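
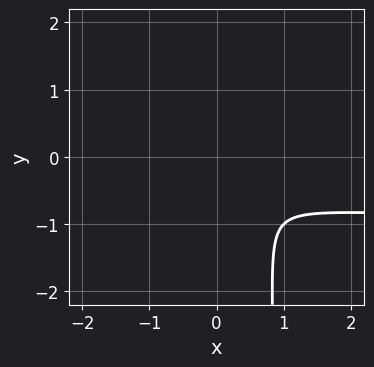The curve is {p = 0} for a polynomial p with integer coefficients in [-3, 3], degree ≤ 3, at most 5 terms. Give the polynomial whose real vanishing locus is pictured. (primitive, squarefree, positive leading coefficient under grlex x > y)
x^2*y - x*y^2 + x^2 + y^2

The degree is 3 — a generic line meets the curve in up to 3 points.
The integer polynomial consistent with all of this is the stated p.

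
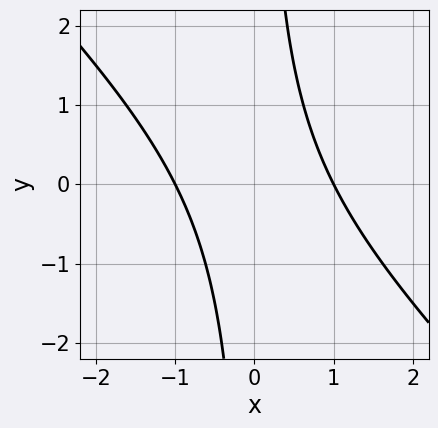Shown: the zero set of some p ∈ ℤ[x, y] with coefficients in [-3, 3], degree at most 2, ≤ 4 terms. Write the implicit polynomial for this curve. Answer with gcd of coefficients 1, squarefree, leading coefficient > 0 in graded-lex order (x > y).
x^2 + x*y - 1

deg p = 2. A generic line meets the curve in up to 2 points.
Checking where it meets the axes: no y-intercept at any integer in the box; the x-axis gridline crossings are at x ∈ {-1, 1}.
Assembling these constraints gives the stated polynomial.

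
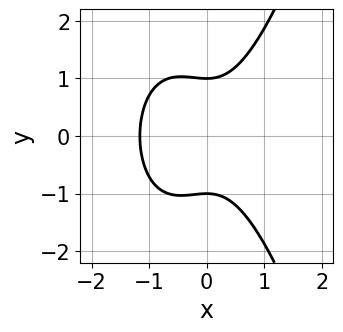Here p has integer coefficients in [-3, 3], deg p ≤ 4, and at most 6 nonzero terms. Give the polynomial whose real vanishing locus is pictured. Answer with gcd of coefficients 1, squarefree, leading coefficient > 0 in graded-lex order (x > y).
1. Degree: a generic line meets the curve in up to 3 points, so deg p = 3.
2. Symmetries: the y ↦ −y reflection is a symmetry, so y appears only in even powers.
3. Checking where it meets the axes: among the integer gridlines, it crosses the y-axis at y ∈ {-1, 1}.
4. Putting this together gives p.

3*x^3 + 2*x^2 - 2*y^2 + 2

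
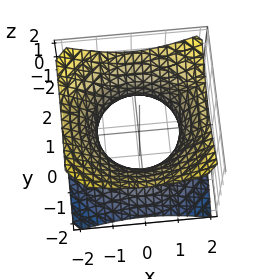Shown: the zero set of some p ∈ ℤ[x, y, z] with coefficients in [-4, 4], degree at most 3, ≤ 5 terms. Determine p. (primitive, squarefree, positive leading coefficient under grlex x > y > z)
(a) deg p = 2. An hourglass — one-sheet hyperboloid; a quadric.
(b) Symmetries: the z ↦ −z reflection is a symmetry, so z appears only in even powers; rotational symmetry about the z-axis ⇒ p depends on x, y only through x² + y².
(c) Against the integer gridlines: no z-intercept at any integer in the box; a circular section at z = 1 has radius between 1 and 2.
(d) Solving for integer coefficients yields p as stated.

2*x^2 + 2*y^2 - 3*z^2 - 3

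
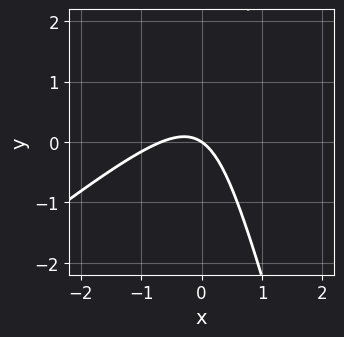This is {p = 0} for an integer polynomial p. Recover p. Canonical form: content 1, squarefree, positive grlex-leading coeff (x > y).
(a) Degree: no degree-1 curve has this shape, so deg p = 2.
(b) From the axis intercepts and sections: one y-axis crossing is at y = 0; it crosses the x-axis at the gridline x = 0.
(c) Assembling these constraints gives the stated polynomial.

3*x^2 - 3*x*y - y^2 + 2*x + 3*y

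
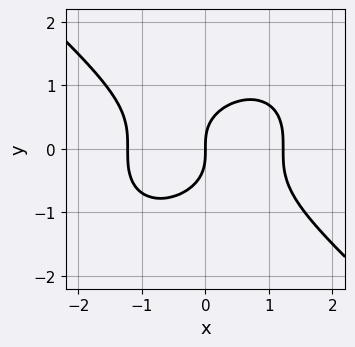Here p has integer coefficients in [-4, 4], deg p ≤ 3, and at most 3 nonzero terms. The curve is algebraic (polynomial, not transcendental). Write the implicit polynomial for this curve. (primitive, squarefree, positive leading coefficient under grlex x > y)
The degree is 3 — the shape is more complex than any degree-2 curve.
From the visible intercepts: one y-axis crossing is at y = 0; it crosses the x-axis at the gridline x = 0.
Fitting integer coefficients to these (and the overall shape) gives p.

2*x^3 + 3*y^3 - 3*x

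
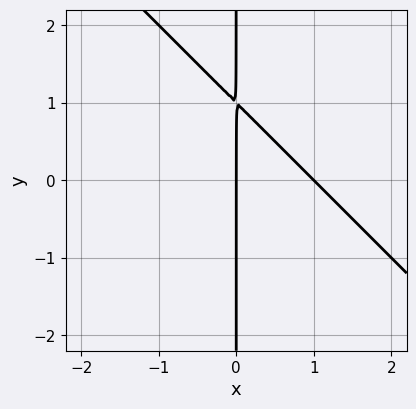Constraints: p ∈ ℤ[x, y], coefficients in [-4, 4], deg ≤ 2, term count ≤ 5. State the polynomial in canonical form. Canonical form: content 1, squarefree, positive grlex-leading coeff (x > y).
First, deg p = 2. The shape is more complex than any degree-1 curve.
Then, from the visible intercepts: the x-axis gridline crossings are at x ∈ {0, 1}; the visible y-axis segment lies entirely on the curve.
Finally, matching integer coefficients to the picture gives p.

x^2 + x*y - x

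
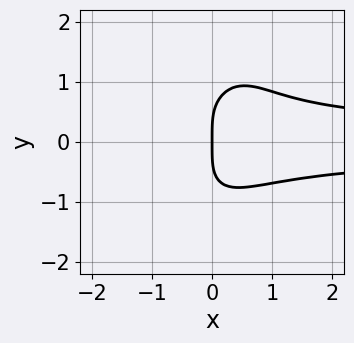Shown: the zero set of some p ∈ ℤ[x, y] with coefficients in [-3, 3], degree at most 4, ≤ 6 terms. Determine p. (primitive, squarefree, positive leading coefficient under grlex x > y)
3*x^2*y^2 - x*y^3 + y^4 - 2*x

(a) The degree is 4 — a generic line meets the curve in up to 4 points.
(b) From the axis intercepts and sections: it crosses the x-axis at the gridline x = 0; it meets the y-axis at y = 0 (among the integer gridlines).
(c) Together with the visible shape, these determine p as stated.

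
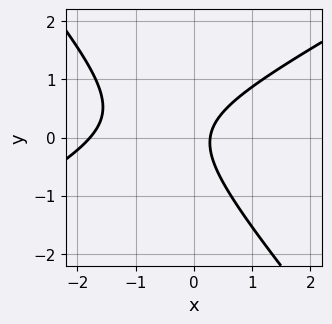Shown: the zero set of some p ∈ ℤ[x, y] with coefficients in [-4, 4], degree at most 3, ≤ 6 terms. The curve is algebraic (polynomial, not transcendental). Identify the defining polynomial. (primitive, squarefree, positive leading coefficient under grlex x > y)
2*x^2 - 2*x*y - 3*y^2 + 3*x - 1

(a) Degree: no degree-1 curve has this shape, so deg p = 2.
(b) Reading off the gridlines: it misses every integer gridline on the y-axis.
(c) The integer polynomial consistent with all of this is the stated p.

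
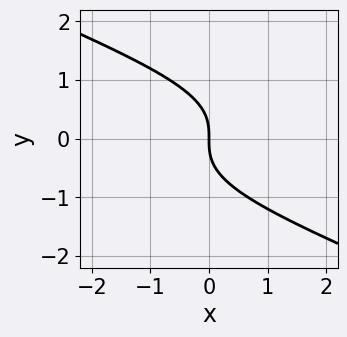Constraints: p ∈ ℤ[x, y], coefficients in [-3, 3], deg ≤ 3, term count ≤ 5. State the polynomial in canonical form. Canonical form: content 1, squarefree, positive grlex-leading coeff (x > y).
x*y^2 + 2*y^3 + 2*x

Degree: a generic line meets the curve in up to 3 points, so deg p = 3.
From the visible intercepts: it meets the y-axis at y = 0 (among the integer gridlines); one x-axis crossing is at x = 0.
Matching integer coefficients to the picture gives p.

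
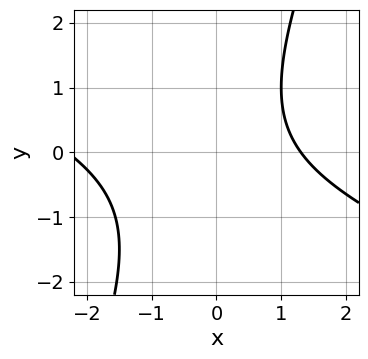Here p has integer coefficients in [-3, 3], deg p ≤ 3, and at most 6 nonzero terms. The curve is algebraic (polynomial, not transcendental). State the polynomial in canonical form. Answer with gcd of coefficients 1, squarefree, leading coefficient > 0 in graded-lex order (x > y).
x^2 + 2*x*y - y^2 + x - 3

First, degree: no degree-1 curve has this shape, so deg p = 2.
Next, from the visible intercepts: no y-intercept at any integer in the box.
Finally, assembling these constraints gives the stated polynomial.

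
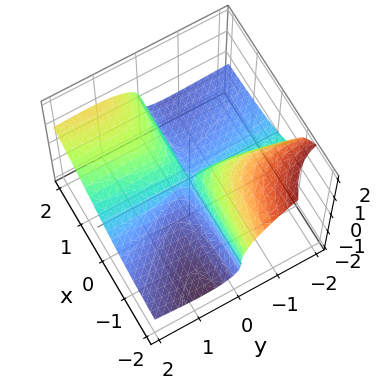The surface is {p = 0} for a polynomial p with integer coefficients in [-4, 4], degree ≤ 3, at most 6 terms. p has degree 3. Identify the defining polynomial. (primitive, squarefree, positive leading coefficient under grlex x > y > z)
2*x*y*z - 2*y^2*z - 3*y*z^2 - 3*z^3 + 2*x*y

(a) The degree is 3 — no degree-2 surface has this shape.
(b) Checking where it meets the axes: the visible y-axis segment lies entirely on the surface; one z-axis crossing is at z = 0; the visible x-axis segment lies entirely on the surface.
(c) Putting this together gives p.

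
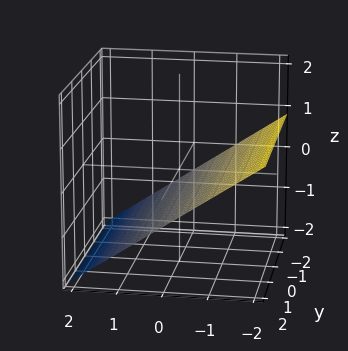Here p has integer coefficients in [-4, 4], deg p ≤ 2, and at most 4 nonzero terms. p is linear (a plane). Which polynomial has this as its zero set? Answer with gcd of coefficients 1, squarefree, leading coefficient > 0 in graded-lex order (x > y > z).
(a) Degree: every cross-section is a straight line — this is a plane, so deg p = 1.
(b) From the axis intercepts and sections: the surface avoids every integer y-axis point in the box; one x-axis crossing is at x = -1.
(c) Matching integer coefficients to the picture gives p.

2*x + 3*z + 2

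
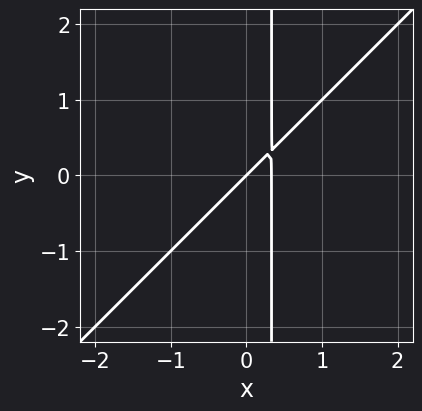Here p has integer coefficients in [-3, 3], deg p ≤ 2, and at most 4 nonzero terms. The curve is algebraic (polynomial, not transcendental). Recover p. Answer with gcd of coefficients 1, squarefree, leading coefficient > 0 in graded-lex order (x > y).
First, the degree is 2 — no degree-1 curve has this shape.
Next, from the axis intercepts and sections: it crosses the x-axis at the gridline x = 0; it meets the y-axis at y = 0 (among the integer gridlines).
Finally, the integer polynomial consistent with all of this is the stated p.

3*x^2 - 3*x*y - x + y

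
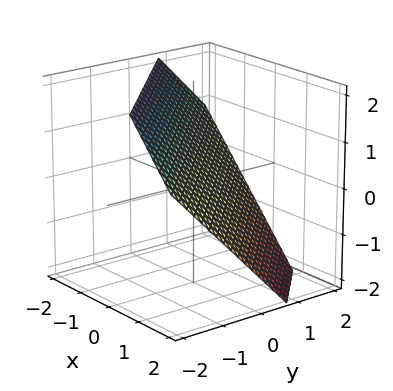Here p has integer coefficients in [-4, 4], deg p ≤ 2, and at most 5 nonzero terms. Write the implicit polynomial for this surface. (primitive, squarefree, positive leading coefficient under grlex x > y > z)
(a) deg p = 1. The surface is flat (a plane).
(b) The integer polynomial consistent with all of this is the stated p.

3*x + 3*y + 3*z - 2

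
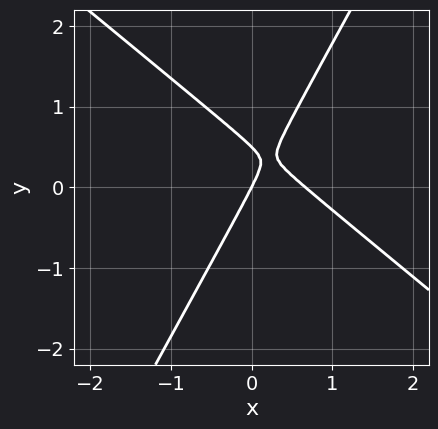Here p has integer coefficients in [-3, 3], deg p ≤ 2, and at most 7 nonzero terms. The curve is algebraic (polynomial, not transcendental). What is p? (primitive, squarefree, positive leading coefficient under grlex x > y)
3*x^2 + 2*x*y - 2*y^2 - 2*x + y

First, degree: a generic line meets the curve in up to 2 points, so deg p = 2.
Next, against the integer gridlines: it meets the x-axis at x = 0 (among the integer gridlines); it crosses the y-axis at the gridline y = 0.
Finally, these observations pin down the coefficients.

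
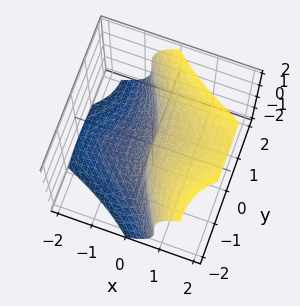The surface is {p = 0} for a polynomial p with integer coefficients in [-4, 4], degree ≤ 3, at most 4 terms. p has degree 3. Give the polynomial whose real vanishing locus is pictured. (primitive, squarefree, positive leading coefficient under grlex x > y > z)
First, deg p = 3.
Then, observable constraints: it crosses the x-axis at the gridline x = 0; it crosses the z-axis at the gridline z = 0; it crosses the y-axis at the gridline y = 0.
Finally, solving for integer coefficients yields p as stated.

2*x*y^2 + y^3 - z^3 + 3*x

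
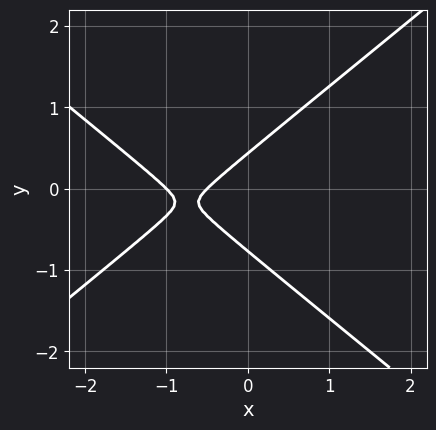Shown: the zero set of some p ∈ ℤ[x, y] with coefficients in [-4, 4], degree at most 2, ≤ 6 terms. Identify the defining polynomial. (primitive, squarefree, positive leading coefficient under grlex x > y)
deg p = 2. The shape is more complex than any degree-1 curve.
Checking where it meets the axes: one x-axis crossing is at x = -1.
Putting this together gives p.

2*x^2 - 3*y^2 + 3*x - y + 1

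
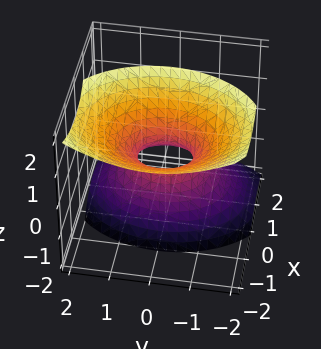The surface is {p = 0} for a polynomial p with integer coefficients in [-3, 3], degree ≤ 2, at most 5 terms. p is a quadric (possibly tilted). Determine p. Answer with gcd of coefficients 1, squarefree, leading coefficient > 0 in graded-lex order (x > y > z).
3*x^2 + 3*x*z + 2*y^2 - 2*z^2 - 1

(a) Degree: a generic line meets the surface in up to 2 points, so deg p = 2.
(b) Checking where it meets the axes: the surface avoids every integer z-axis point in the box.
(c) These observations pin down the coefficients.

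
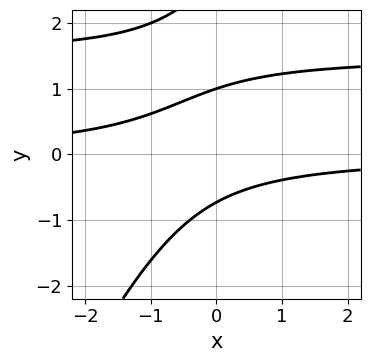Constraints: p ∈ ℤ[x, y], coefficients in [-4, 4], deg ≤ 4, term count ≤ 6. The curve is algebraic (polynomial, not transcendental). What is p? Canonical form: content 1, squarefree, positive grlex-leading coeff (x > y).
2*x*y^2 - y^3 - 3*x*y + 3*y^2 - 2

First, the degree is 3 — no degree-2 curve has this shape.
Then, reading off the gridlines: no x-intercept at any integer in the box; it meets the y-axis at y = 1 (among the integer gridlines).
Finally, assembling these constraints gives the stated polynomial.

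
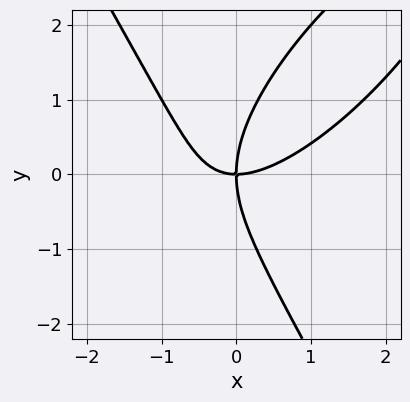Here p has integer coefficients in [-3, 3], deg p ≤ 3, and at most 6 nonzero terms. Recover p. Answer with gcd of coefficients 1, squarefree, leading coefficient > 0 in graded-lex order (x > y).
1. The degree is 3 — no degree-2 curve has this shape.
2. Observable constraints: it crosses the x-axis at the gridline x = 0; it meets the y-axis at y = 0 (among the integer gridlines).
3. Matching integer coefficients to the picture gives p.

2*x^3 - 2*x^2*y + y^3 - 3*x*y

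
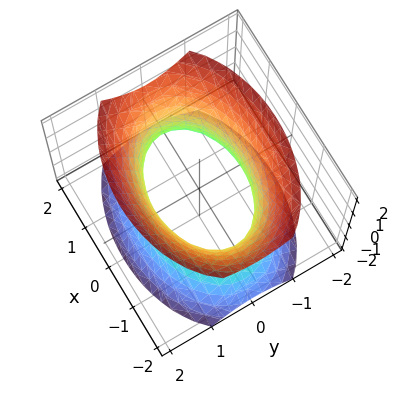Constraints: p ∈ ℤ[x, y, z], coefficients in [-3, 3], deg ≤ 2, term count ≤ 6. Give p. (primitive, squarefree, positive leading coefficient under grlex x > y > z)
First, the degree is 2 — one connected sheet with a waist; a quadric.
Then, symmetries: it's symmetric under z → −z, forcing even powers of z; it's symmetric under y → −y, forcing even powers of y; it's symmetric under x → −x, forcing even powers of x.
Next, reading off the gridlines: it misses every integer gridline on the z-axis; the y-axis gridline crossings are at y ∈ {-1, 1}.
Finally, putting this together gives p.

x^2 + 2*y^2 - z^2 - 2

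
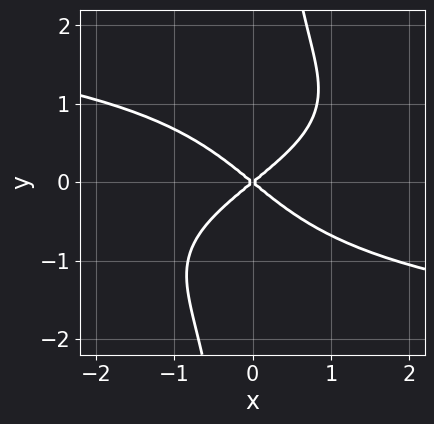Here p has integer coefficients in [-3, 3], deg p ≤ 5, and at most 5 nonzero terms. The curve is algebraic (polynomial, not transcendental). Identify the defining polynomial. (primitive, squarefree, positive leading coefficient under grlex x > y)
2*x*y^3 + 2*x^2 - 3*y^2

First, deg p = 4. A generic line meets the curve in up to 4 points.
Then, reading off the gridlines: it meets the y-axis at y = 0 (among the integer gridlines); it crosses the x-axis at the gridline x = 0.
Finally, the integer polynomial consistent with all of this is the stated p.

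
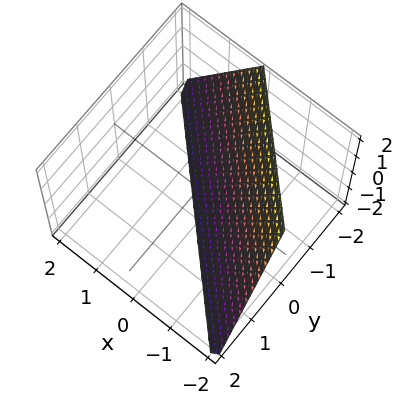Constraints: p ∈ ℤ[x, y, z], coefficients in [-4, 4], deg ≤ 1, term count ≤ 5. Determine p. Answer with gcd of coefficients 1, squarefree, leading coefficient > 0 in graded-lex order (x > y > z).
2*x + 2*y + z + 2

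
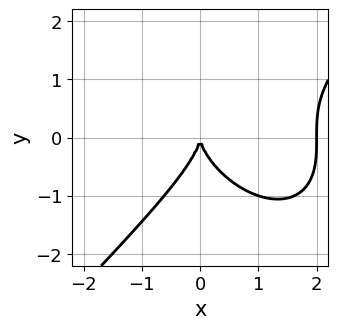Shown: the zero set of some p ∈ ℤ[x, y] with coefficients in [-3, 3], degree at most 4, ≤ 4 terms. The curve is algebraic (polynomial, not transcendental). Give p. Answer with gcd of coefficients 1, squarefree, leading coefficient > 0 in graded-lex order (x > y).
x^3 - y^3 - 2*x^2

(a) The degree is 3 — a generic line meets the curve in up to 3 points.
(b) From the axis intercepts and sections: among the integer gridlines, it crosses the x-axis at x ∈ {0, 2}; it crosses the y-axis at the gridline y = 0.
(c) Fitting integer coefficients to these (and the overall shape) gives p.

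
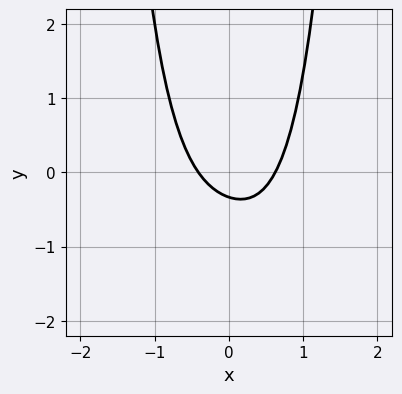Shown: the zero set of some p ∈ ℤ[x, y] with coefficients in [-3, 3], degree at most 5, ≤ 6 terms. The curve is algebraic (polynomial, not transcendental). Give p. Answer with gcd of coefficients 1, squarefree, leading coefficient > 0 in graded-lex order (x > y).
3*x^4 + 3*x^2 - x - 3*y - 1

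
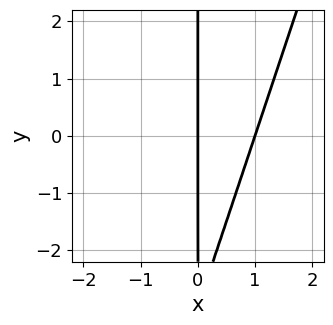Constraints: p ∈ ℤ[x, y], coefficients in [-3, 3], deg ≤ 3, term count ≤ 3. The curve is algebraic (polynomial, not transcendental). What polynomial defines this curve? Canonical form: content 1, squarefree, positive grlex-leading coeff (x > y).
deg p = 2. The shape is more complex than any degree-1 curve.
From the axis intercepts and sections: among the integer gridlines, it crosses the x-axis at x ∈ {0, 1}; the visible y-axis segment lies entirely on the curve.
Together with the visible shape, these determine p as stated.

3*x^2 - x*y - 3*x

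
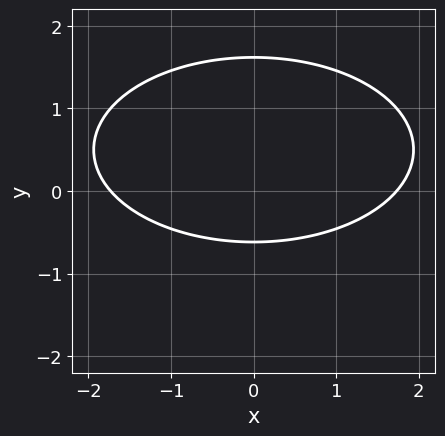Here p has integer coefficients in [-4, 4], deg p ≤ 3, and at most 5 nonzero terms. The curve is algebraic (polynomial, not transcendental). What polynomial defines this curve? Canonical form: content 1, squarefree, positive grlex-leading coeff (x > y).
x^2 + 3*y^2 - 3*y - 3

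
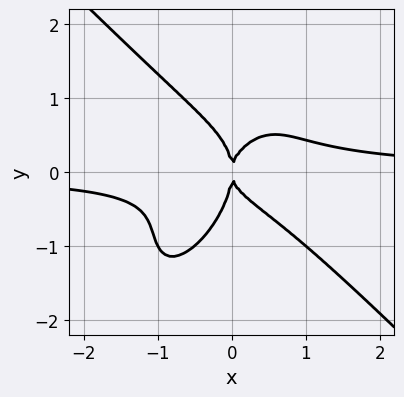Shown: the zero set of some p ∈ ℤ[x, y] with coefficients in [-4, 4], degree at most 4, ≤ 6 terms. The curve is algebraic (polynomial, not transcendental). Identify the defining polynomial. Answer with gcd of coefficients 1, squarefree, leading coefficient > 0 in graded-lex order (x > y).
The degree is 4 — a generic line meets the curve in up to 4 points.
Observable constraints: one x-axis crossing is at x = 0; one y-axis crossing is at y = 0.
Fitting integer coefficients to these (and the overall shape) gives p.

2*x^3*y - x*y^3 + y^4 + x*y^2 - x^2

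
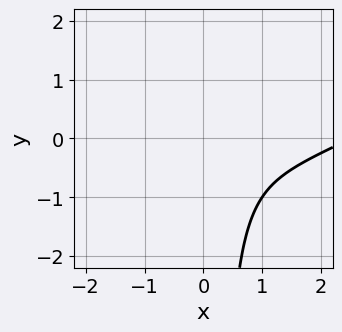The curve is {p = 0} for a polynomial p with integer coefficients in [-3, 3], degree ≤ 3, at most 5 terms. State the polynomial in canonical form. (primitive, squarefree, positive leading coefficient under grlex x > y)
x^3 - 2*x^2*y - 3*x^2 + 2*x - 2

Degree: no degree-2 curve has this shape, so deg p = 3.
Observable constraints: no x-intercept at any integer in the box; the curve avoids every integer y-axis point in the box.
Putting this together gives p.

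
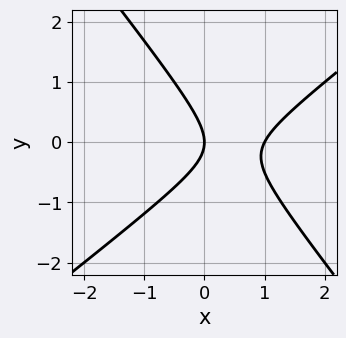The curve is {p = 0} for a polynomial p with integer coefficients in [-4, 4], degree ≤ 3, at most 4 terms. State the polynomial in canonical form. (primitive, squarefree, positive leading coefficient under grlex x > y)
2*x^2 - x*y - 2*y^2 - 2*x

1. deg p = 2. A generic line meets the curve in up to 2 points.
2. From the visible intercepts: among the integer gridlines, it crosses the x-axis at x ∈ {0, 1}; it meets the y-axis at y = 0 (among the integer gridlines).
3. The integer polynomial consistent with all of this is the stated p.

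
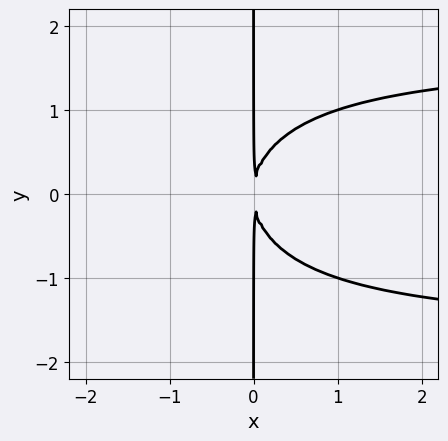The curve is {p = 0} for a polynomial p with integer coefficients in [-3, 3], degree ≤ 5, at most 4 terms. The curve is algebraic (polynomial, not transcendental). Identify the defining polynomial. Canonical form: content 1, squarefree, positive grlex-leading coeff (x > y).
First, the degree is 4 — the shape is more complex than any degree-3 curve.
Next, symmetries: mirror symmetry y ↦ −y ⇒ only even powers of y.
Then, against the integer gridlines: every point of the y-axis in the box is on the curve.
Finally, solving for integer coefficients yields p as stated.

x^2*y^2 + 2*x*y^2 - 3*x^2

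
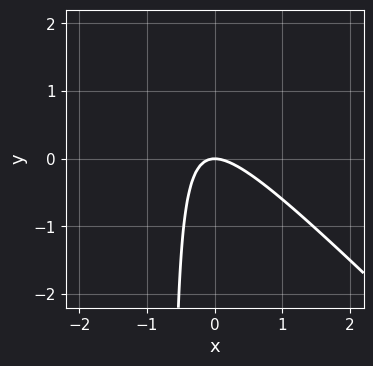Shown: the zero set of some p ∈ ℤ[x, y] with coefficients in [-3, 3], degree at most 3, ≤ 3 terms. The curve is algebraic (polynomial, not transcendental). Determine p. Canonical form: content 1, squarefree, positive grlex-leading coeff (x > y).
(a) Degree: no degree-1 curve has this shape, so deg p = 2.
(b) From the axis intercepts and sections: it crosses the y-axis at the gridline y = 0; one x-axis crossing is at x = 0.
(c) Assembling these constraints gives the stated polynomial.

3*x^2 + 3*x*y + 2*y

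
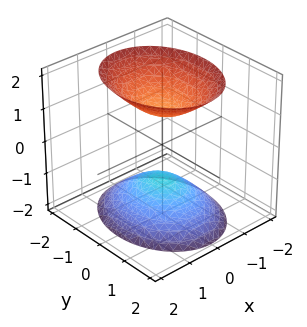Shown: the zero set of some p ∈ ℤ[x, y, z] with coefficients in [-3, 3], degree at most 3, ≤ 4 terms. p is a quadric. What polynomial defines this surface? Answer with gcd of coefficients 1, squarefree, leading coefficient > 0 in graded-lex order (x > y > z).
The picture has 2 separate pieces. Treating them together as one polynomial.
The degree is 2 — two separate bowl-shaped sheets opening away from each other; a quadric.
Symmetries: mirror symmetry y ↦ −y ⇒ only even powers of y; it's symmetric under x → −x, forcing even powers of x; mirror symmetry z ↦ −z ⇒ only even powers of z.
From the visible intercepts: the surface avoids every integer x-axis point in the box; no y-intercept at any integer in the box; the z-axis gridline crossings are at z ∈ {-1, 1}.
Fitting integer coefficients to these (and the overall shape) gives p.

3*x^2 + 2*y^2 - 2*z^2 + 2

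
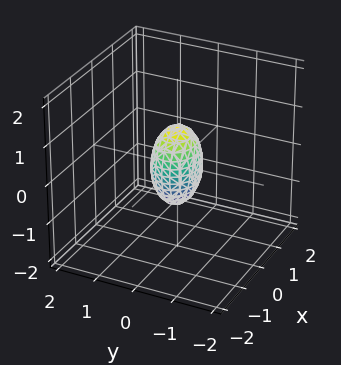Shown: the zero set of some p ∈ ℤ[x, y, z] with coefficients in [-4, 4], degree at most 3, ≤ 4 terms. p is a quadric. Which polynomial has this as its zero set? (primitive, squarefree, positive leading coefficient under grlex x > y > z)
2*x^2 + 3*y^2 + z^2 - 1

1. deg p = 2. A closed, bounded, convex surface; a quadric.
2. Symmetries: mirror symmetry x ↦ −x ⇒ only even powers of x; mirror symmetry z ↦ −z ⇒ only even powers of z; it's symmetric under y → −y, forcing even powers of y.
3. From the axis intercepts and sections: the z-axis gridline crossings are at z ∈ {-1, 1}.
4. Solving for integer coefficients yields p as stated.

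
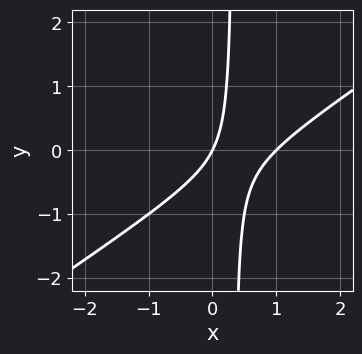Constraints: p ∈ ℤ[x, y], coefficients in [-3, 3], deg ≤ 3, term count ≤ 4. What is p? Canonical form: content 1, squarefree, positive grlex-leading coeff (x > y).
First, degree: a generic line meets the curve in up to 2 points, so deg p = 2.
Then, observable constraints: among the integer gridlines, it crosses the x-axis at x ∈ {0, 1}; it meets the y-axis at y = 0 (among the integer gridlines).
Finally, these observations pin down the coefficients.

2*x^2 - 3*x*y - 2*x + y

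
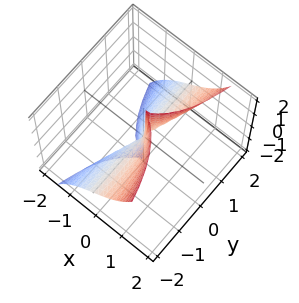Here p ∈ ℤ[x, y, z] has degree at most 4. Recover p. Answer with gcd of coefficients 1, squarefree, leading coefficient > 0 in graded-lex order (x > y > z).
(a) Degree: the shape is more complex than any degree-2 surface, so deg p = 3.
(b) From the visible intercepts: the visible y-axis segment lies entirely on the surface; one x-axis crossing is at x = 0.
(c) Fitting integer coefficients to these (and the overall shape) gives p.

x^3 + x*y^2 - y^2*z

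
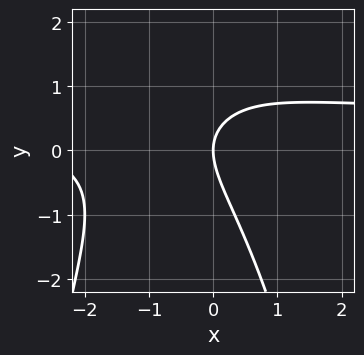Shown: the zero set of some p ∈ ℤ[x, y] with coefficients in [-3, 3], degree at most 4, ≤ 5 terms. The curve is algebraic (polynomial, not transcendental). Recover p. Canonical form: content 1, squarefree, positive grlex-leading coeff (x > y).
(a) The degree is 3 — no degree-2 curve has this shape.
(b) Observable constraints: one x-axis crossing is at x = 0; it crosses the y-axis at the gridline y = 0.
(c) Solving for integer coefficients yields p as stated.

2*x^2*y - x^2 + 2*x*y + 2*y^2 - 3*x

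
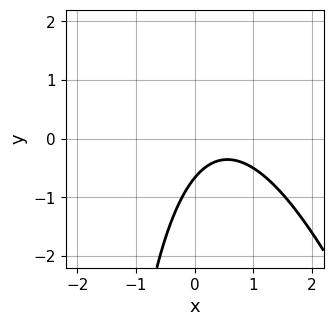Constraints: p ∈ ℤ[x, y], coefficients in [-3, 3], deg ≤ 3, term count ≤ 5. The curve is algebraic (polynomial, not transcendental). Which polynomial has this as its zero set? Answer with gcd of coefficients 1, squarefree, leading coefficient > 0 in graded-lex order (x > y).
First, the degree is 2 — a generic line meets the curve in up to 2 points.
Next, from the axis intercepts and sections: no x-intercept at any integer in the box.
Finally, assembling these constraints gives the stated polynomial.

3*x^2 + x*y - 3*x + 3*y + 2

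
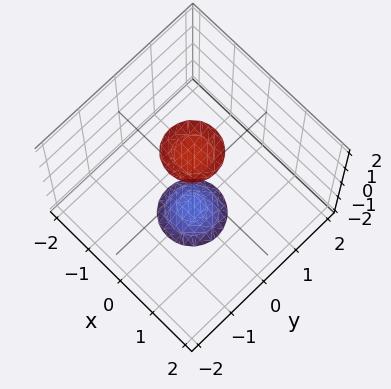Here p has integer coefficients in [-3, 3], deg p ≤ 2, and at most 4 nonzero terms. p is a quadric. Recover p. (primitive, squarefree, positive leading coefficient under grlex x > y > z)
3*x^2 + 3*y^2 - z^2 + 3

(a) The picture has 2 separate pieces. They look like related sheets of one shape, so recover p as a whole.
(b) Degree: two sheets facing apart; a quadric, so deg p = 2.
(c) Symmetry: the z-axis is an axis of rotation, so x and y enter only as x² + y²; the z ↦ −z reflection is a symmetry, so z appears only in even powers.
(d) From the axis intercepts and sections: no x-intercept at any integer in the box; the surface avoids every integer y-axis point in the box.
(e) Matching integer coefficients to the picture gives p.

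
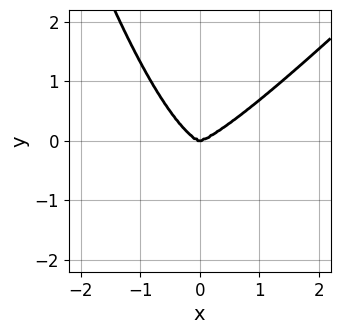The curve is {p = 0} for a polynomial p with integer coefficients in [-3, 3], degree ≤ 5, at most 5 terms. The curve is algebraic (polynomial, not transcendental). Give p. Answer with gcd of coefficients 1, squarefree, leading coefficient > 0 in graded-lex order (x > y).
(a) deg p = 4.
(b) From the axis intercepts and sections: it crosses the y-axis at the gridline y = 0; it crosses the x-axis at the gridline x = 0.
(c) Putting this together gives p.

x^4 - x^3*y - y^3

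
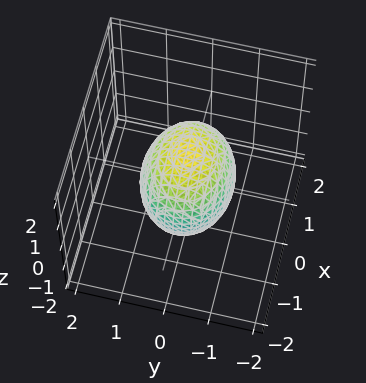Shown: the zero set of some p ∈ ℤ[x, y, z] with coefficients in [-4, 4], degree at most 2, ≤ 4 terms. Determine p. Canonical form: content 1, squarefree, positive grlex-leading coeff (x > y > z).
1. Degree: bounded and convex; a quadric, so deg p = 2.
2. Symmetries: mirror symmetry x ↦ −x ⇒ only even powers of x; the z ↦ −z reflection is a symmetry, so z appears only in even powers; the y ↦ −y reflection is a symmetry, so y appears only in even powers.
3. Against the integer gridlines: among the integer gridlines, it crosses the y-axis at y ∈ {-1, 1}.
4. Solving for integer coefficients yields p as stated.

2*x^2 + 3*y^2 + 2*z^2 - 3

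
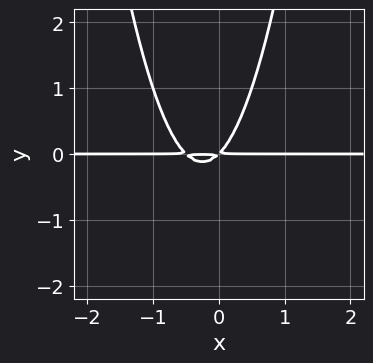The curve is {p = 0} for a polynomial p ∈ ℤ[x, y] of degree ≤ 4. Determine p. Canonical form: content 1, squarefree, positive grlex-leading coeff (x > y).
2*x^2*y + x*y - y^2

Degree: the shape is more complex than any degree-2 curve, so deg p = 3.
Observable constraints: every point of the x-axis in the box is on the curve.
Assembling these constraints gives the stated polynomial.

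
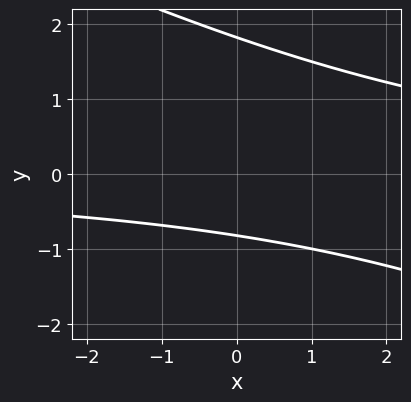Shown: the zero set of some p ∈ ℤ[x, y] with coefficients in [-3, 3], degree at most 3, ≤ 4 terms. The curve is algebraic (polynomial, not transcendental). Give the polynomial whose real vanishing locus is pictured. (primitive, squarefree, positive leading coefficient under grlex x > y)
x*y + 2*y^2 - 2*y - 3

First, the degree is 2 — no degree-1 curve has this shape.
Next, observable constraints: it misses every integer gridline on the x-axis.
Finally, together with the visible shape, these determine p as stated.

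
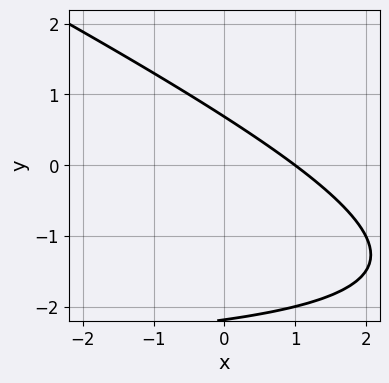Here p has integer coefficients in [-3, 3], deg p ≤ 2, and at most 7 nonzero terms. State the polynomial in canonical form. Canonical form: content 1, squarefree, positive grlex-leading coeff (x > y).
x*y + 2*y^2 + 3*x + 3*y - 3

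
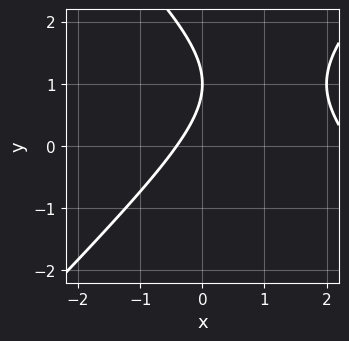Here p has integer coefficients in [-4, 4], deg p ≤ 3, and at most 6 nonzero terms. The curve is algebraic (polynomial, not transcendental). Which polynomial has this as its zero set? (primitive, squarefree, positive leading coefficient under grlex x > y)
x^2 - y^2 - 2*x + 2*y - 1

The degree is 2 — the shape is more complex than any degree-1 curve.
Against the integer gridlines: it crosses the y-axis at the gridline y = 1.
Matching integer coefficients to the picture gives p.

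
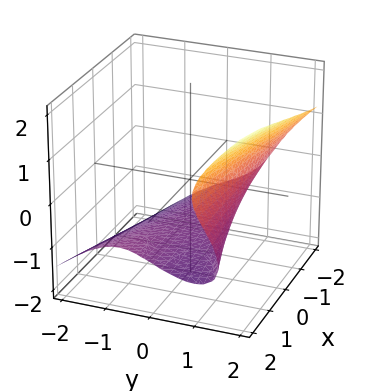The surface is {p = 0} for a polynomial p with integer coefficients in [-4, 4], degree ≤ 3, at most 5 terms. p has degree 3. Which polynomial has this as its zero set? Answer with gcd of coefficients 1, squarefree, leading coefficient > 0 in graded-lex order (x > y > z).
deg p = 3. No degree-2 surface has this shape.
Observable constraints: one z-axis crossing is at z = -1; the surface avoids every integer x-axis point in the box.
These observations pin down the coefficients.

2*x*y*z + 2*y^3 - 3*z^3 - 3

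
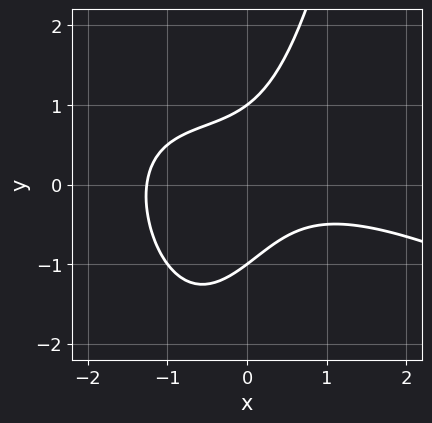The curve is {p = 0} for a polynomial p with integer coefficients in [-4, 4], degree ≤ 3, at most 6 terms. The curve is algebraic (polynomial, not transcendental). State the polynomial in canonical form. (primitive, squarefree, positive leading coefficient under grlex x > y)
1. deg p = 3.
2. From the visible intercepts: among the integer gridlines, it crosses the y-axis at y ∈ {-1, 1}.
3. Putting this together gives p.

x^3 + 2*x^2*y + 3*x*y - 2*y^2 + 2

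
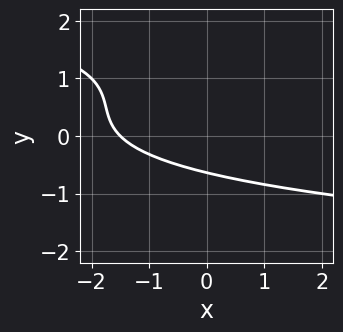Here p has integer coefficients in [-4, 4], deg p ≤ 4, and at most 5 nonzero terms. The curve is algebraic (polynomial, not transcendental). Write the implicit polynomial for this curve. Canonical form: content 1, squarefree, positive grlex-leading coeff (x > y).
2*y^3 - 3*y^2 + 2*x + 2*y + 3

(a) The degree is 3 — the shape is more complex than any degree-2 curve.
(b) Matching integer coefficients to the picture gives p.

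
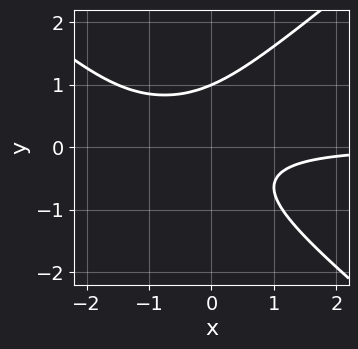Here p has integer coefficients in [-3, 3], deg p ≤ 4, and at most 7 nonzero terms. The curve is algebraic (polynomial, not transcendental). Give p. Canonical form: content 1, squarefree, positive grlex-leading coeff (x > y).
2*x^2*y - 3*y^3 + 3*x*y + y^2 + 2

1. Degree: the shape is more complex than any degree-2 curve, so deg p = 3.
2. From the visible intercepts: it misses every integer gridline on the x-axis; it crosses the y-axis at the gridline y = 1.
3. Together with the visible shape, these determine p as stated.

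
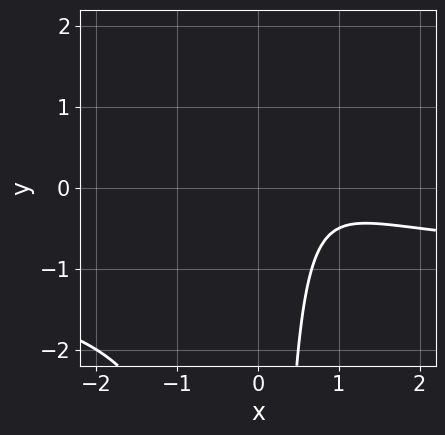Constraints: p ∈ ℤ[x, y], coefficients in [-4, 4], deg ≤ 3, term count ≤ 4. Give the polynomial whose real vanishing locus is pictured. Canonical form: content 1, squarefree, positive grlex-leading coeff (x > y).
2*x^2*y + 2*x^2 - 3*x + 2

(a) deg p = 3.
(b) Reading off the gridlines: the curve avoids every integer y-axis point in the box; no x-intercept at any integer in the box.
(c) The integer polynomial consistent with all of this is the stated p.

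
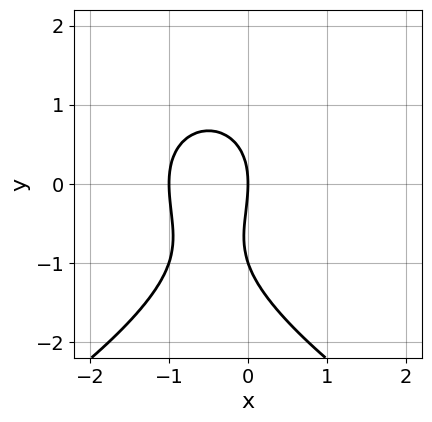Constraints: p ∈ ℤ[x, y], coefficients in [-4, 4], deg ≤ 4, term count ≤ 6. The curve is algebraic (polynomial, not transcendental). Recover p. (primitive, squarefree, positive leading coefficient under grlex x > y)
y^3 + 3*x^2 + y^2 + 3*x

(a) deg p = 3. A generic line meets the curve in up to 3 points.
(b) Against the integer gridlines: among the integer gridlines, it crosses the x-axis at x ∈ {-1, 0}; among the integer gridlines, it crosses the y-axis at y ∈ {-1, 0}.
(c) These observations pin down the coefficients.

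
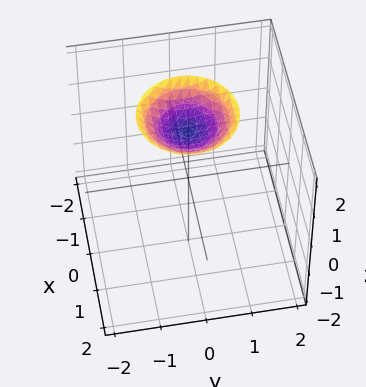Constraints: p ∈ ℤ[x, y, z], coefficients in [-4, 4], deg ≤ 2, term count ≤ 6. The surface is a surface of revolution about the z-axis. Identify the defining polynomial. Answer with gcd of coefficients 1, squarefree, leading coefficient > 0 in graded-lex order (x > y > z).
deg p = 2. No degree-1 surface has this shape.
Symmetries: the z-axis is an axis of rotation, so x and y enter only as x² + y².
From the axis intercepts and sections: no y-intercept at any integer in the box; no x-intercept at any integer in the box.
Fitting integer coefficients to these (and the overall shape) gives p.

x^2 + y^2 - 2*z + 3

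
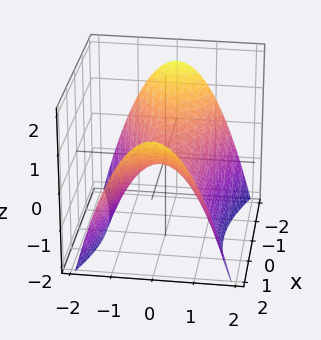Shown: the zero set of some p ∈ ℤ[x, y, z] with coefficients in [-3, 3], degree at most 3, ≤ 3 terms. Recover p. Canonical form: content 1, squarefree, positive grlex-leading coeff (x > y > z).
1. deg p = 2.
2. Symmetries: mirror symmetry y ↦ −y ⇒ only even powers of y; the x ↦ −x reflection is a symmetry, so x appears only in even powers.
3. From the visible intercepts: one z-axis crossing is at z = 0; it crosses the y-axis at the gridline y = 0; it meets the x-axis at x = 0 (among the integer gridlines).
4. Matching integer coefficients to the picture gives p.

x^2 - 3*y^2 - 3*z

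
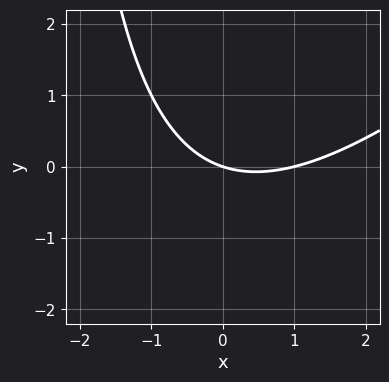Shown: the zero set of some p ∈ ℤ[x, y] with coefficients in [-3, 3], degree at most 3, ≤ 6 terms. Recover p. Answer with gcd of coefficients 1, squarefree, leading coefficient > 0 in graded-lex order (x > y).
x^2 - x*y - x - 3*y

(a) The degree is 2 — the shape is more complex than any degree-1 curve.
(b) Reading off the gridlines: among the integer gridlines, it crosses the x-axis at x ∈ {0, 1}; one y-axis crossing is at y = 0.
(c) Assembling these constraints gives the stated polynomial.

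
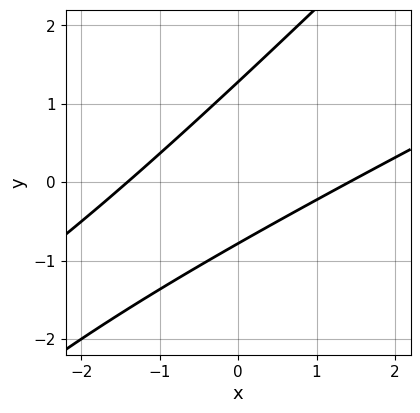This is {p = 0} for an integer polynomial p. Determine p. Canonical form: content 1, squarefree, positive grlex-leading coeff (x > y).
x^2 - 3*x*y + 2*y^2 - y - 2

1. The degree is 2 — the shape is more complex than any degree-1 curve.
2. Solving for integer coefficients yields p as stated.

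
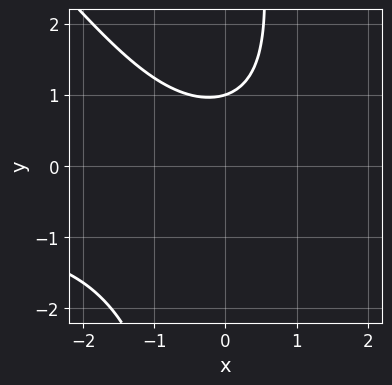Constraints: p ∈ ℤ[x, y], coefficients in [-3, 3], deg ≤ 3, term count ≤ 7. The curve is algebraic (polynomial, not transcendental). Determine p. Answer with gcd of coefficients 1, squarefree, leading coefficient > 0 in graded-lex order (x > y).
x^2*y + x*y^2 + x^2 - 3*y + 3

First, degree: the shape is more complex than any degree-2 curve, so deg p = 3.
Then, against the integer gridlines: it misses every integer gridline on the x-axis; it crosses the y-axis at the gridline y = 1.
Finally, matching integer coefficients to the picture gives p.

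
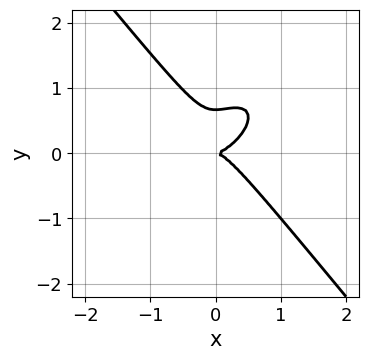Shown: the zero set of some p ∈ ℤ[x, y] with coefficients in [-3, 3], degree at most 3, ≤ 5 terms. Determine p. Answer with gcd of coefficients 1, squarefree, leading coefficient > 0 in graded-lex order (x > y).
(a) Degree: the shape is more complex than any degree-2 curve, so deg p = 3.
(b) Reading off the gridlines: it crosses the x-axis at the gridline x = 0; it crosses the y-axis at the gridline y = 0.
(c) Solving for integer coefficients yields p as stated.

3*x^3 - 2*x^2*y + 3*y^3 - 2*y^2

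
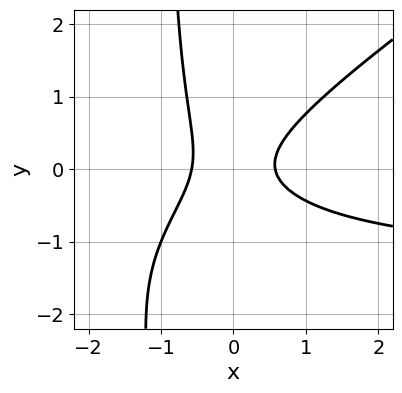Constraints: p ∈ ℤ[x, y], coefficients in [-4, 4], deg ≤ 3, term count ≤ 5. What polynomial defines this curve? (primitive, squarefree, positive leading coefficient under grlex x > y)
2*x^2*y - 3*x*y^2 + 3*x^2 - 3*y^2 - 1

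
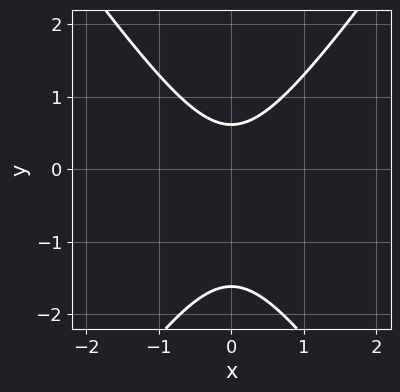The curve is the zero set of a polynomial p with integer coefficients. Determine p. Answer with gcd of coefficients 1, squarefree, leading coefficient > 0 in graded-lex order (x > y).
2*x^2 - y^2 - y + 1

(a) The degree is 2 — no degree-1 curve has this shape.
(b) Symmetries: it's symmetric under x → −x, forcing even powers of x.
(c) From the axis intercepts and sections: the curve avoids every integer x-axis point in the box.
(d) These observations pin down the coefficients.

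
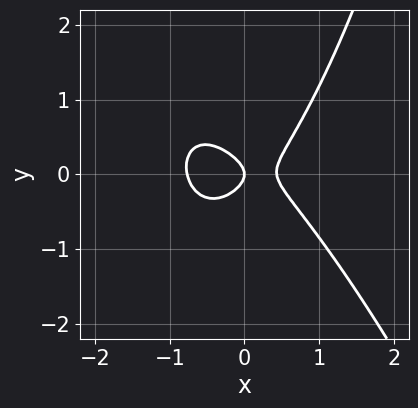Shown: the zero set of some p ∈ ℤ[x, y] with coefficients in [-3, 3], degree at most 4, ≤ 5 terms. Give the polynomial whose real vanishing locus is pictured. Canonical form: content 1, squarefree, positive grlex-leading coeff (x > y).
3*x^3 + x^2*y + x^2 - 3*y^2 - x

1. Degree: a generic line meets the curve in up to 3 points, so deg p = 3.
2. From the axis intercepts and sections: one y-axis crossing is at y = 0; it crosses the x-axis at the gridline x = 0.
3. Together with the visible shape, these determine p as stated.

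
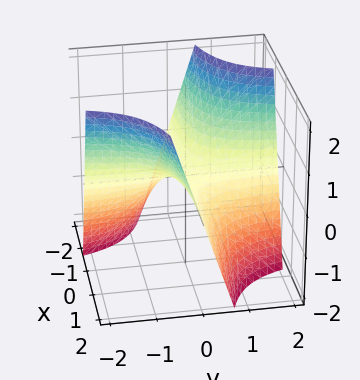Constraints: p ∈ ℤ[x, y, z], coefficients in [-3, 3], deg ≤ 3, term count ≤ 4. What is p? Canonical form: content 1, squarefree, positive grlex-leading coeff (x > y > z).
3*x*y + 2*z

Degree: the shape is more complex than any degree-1 surface, so deg p = 2.
Reading off the gridlines: the visible x-axis segment lies entirely on the surface; the visible y-axis segment lies entirely on the surface; it crosses the z-axis at the gridline z = 0.
Matching integer coefficients to the picture gives p.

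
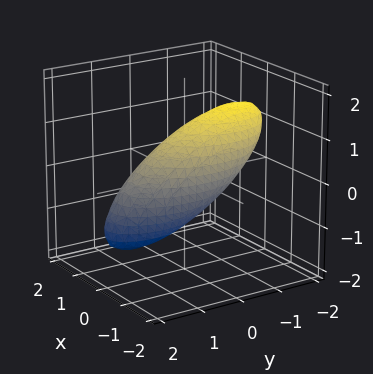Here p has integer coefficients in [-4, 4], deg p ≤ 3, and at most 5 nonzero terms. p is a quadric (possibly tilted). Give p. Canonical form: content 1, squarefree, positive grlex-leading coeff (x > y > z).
1. Degree: the shape is more complex than any degree-1 surface, so deg p = 2.
2. Checking where it meets the axes: the z-axis gridline crossings are at z ∈ {-1, 1}.
3. Solving for integer coefficients yields p as stated.

3*x^2 + y^2 + 2*y*z + 2*z^2 - 2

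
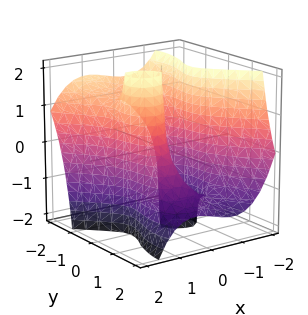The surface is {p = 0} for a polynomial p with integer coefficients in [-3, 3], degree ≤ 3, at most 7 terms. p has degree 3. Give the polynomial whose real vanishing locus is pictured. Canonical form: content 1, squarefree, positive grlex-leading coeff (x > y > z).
3*x^3 + x^2*y + 2*y^3 + 3*y^2*z - 3*x

First, degree: no degree-2 surface has this shape, so deg p = 3.
Then, reading off the gridlines: it crosses the y-axis at the gridline y = 0; the x-axis gridline crossings are at x ∈ {-1, 0, 1}; the visible z-axis segment lies entirely on the surface.
Finally, putting this together gives p.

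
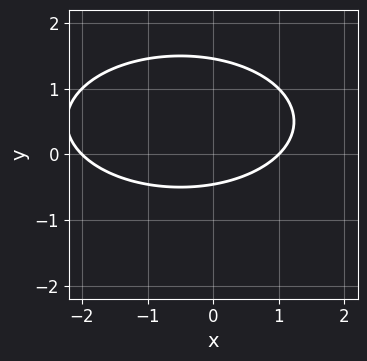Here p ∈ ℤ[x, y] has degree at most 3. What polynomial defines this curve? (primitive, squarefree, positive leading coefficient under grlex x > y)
First, the degree is 2 — no degree-1 curve has this shape.
Next, reading off the gridlines: among the integer gridlines, it crosses the x-axis at x ∈ {-2, 1}.
Finally, fitting integer coefficients to these (and the overall shape) gives p.

x^2 + 3*y^2 + x - 3*y - 2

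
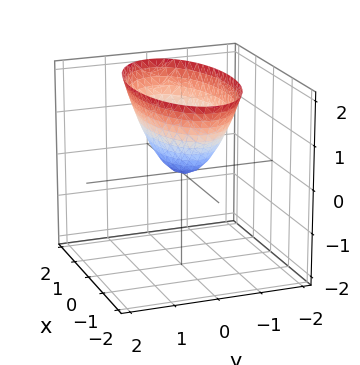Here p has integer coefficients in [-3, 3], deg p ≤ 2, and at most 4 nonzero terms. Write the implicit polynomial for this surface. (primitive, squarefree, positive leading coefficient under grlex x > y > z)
x^2 + 3*y^2 - 2*z

deg p = 2. A paraboloid; a quadric.
Symmetries: the x ↦ −x reflection is a symmetry, so x appears only in even powers; it's symmetric under y → −y, forcing even powers of y.
From the visible intercepts: it crosses the x-axis at the gridline x = 0; it crosses the y-axis at the gridline y = 0.
These observations pin down the coefficients.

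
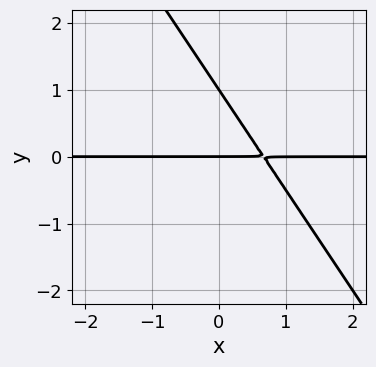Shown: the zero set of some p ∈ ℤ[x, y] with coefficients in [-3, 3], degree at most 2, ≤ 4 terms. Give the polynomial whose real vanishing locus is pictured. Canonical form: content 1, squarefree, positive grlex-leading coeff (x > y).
3*x*y + 2*y^2 - 2*y

First, the degree is 2 — a generic line meets the curve in up to 2 points.
Next, observable constraints: the visible x-axis segment lies entirely on the curve; among the integer gridlines, it crosses the y-axis at y ∈ {0, 1}.
Finally, fitting integer coefficients to these (and the overall shape) gives p.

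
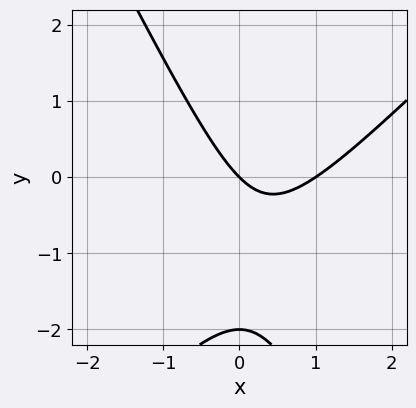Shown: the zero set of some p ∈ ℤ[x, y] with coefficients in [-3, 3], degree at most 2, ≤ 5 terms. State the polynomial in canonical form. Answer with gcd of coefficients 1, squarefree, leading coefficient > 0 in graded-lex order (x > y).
2*x^2 - x*y - y^2 - 2*x - 2*y

First, the degree is 2 — the shape is more complex than any degree-1 curve.
Then, checking where it meets the axes: the x-axis gridline crossings are at x ∈ {0, 1}; the y-axis gridline crossings are at y ∈ {-2, 0}.
Finally, assembling these constraints gives the stated polynomial.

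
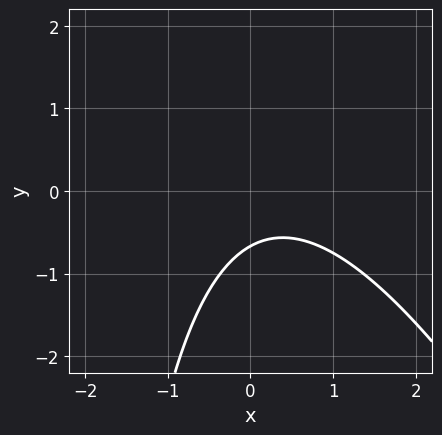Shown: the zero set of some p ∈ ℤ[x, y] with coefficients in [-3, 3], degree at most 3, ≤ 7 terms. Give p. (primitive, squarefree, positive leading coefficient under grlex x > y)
2*x^2 + x*y - x + 3*y + 2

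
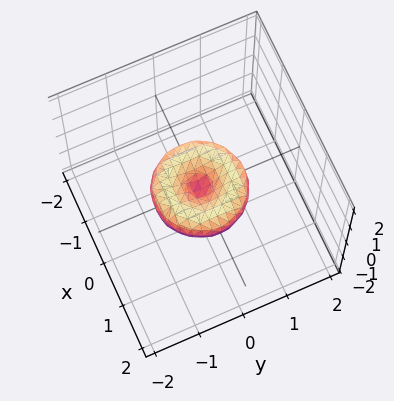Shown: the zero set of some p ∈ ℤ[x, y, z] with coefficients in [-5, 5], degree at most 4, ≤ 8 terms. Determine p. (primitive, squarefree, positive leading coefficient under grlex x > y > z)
Degree: the shape is more complex than any degree-3 surface, so deg p = 4.
Symmetries: rotational symmetry about the z-axis ⇒ p depends on x, y only through x² + y².
Checking where it meets the axes: among the integer gridlines, it crosses the y-axis at y ∈ {-1, 0, 1}; a circular section at z = 0 has radius exactly 1.
Matching integer coefficients to the picture gives p. Check: (1, 0, 0) on the x-axis lies on the surface, and p(1, 0, 0) = 0. ✓

2*x^4 + 4*x^2*y^2 + 2*y^4 - 2*x^2 - 2*y^2 + 3*z^2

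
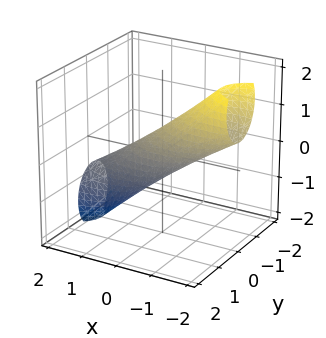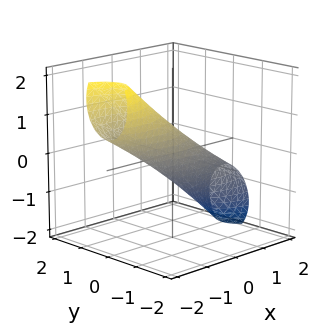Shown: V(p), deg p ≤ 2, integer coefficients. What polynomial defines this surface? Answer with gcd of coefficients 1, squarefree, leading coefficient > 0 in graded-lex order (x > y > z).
x^2 + 3*x*z + 3*y^2 + 2*z^2 - 1

Degree: a generic line meets the surface in up to 2 points, so deg p = 2.
From the visible intercepts: among the integer gridlines, it crosses the x-axis at x ∈ {-1, 1}.
These observations pin down the coefficients.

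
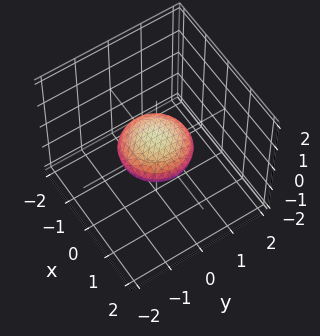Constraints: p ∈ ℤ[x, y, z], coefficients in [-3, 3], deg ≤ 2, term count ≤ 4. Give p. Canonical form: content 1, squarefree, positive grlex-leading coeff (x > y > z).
(a) The degree is 2 — bounded and convex; a quadric.
(b) Symmetries: the z-axis is an axis of rotation, so x and y enter only as x² + y²; the z ↦ −z reflection is a symmetry, so z appears only in even powers.
(c) Reading off the gridlines: a circular section at z = 0 has radius exactly 1; among the integer gridlines, it crosses the x-axis at x ∈ {-1, 1}; among the integer gridlines, it crosses the y-axis at y ∈ {-1, 1}.
(d) Assembling these constraints gives the stated polynomial.

x^2 + y^2 + 3*z^2 - 1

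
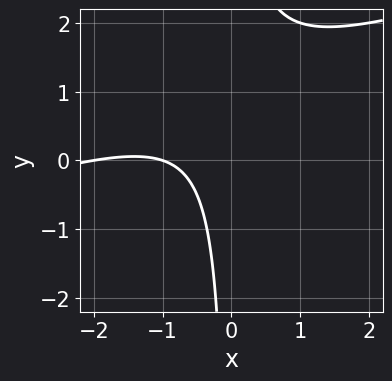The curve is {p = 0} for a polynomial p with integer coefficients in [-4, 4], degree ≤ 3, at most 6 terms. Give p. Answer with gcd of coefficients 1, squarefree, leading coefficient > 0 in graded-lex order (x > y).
x^2 - 3*x*y + 3*x + 2

Degree: no degree-1 curve has this shape, so deg p = 2.
Reading off the gridlines: it misses every integer gridline on the y-axis; the x-axis gridline crossings are at x ∈ {-2, -1}.
Solving for integer coefficients yields p as stated.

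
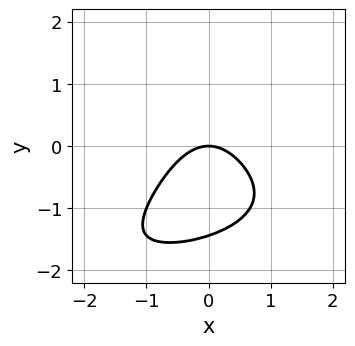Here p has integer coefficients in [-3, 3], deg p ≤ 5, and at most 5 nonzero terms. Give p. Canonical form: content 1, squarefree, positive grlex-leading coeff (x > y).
First, the degree is 4 — a generic line meets the curve in up to 4 points.
Next, against the integer gridlines: it meets the y-axis at y = 0 (among the integer gridlines); it crosses the x-axis at the gridline x = 0.
Finally, the integer polynomial consistent with all of this is the stated p.

x*y^3 - y^4 - 3*x^2 - 3*y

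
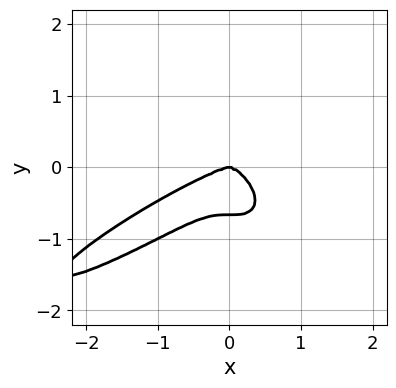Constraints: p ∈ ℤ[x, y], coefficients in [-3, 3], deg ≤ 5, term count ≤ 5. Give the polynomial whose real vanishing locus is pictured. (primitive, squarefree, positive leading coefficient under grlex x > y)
x^4 - 2*x^3*y + 3*y^4 + 2*y^3

(a) Degree: the shape is more complex than any degree-3 curve, so deg p = 4.
(b) Observable constraints: one y-axis crossing is at y = 0; it meets the x-axis at x = 0 (among the integer gridlines).
(c) Matching integer coefficients to the picture gives p.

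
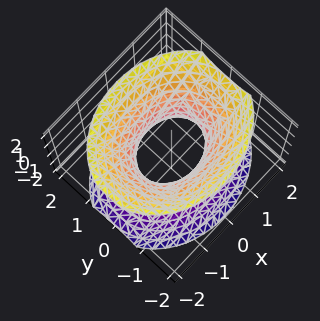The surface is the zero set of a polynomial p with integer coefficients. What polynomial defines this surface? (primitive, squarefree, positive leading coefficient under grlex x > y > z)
2*x^2 + 3*y^2 - 2*z^2 - 2

Degree: an hourglass — one-sheet hyperboloid; a quadric, so deg p = 2.
Symmetries: it's symmetric under z → −z, forcing even powers of z; the x ↦ −x reflection is a symmetry, so x appears only in even powers; the y ↦ −y reflection is a symmetry, so y appears only in even powers.
Reading off the gridlines: it misses every integer gridline on the z-axis; among the integer gridlines, it crosses the x-axis at x ∈ {-1, 1}.
Matching integer coefficients to the picture gives p.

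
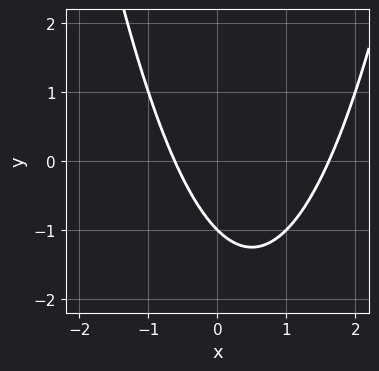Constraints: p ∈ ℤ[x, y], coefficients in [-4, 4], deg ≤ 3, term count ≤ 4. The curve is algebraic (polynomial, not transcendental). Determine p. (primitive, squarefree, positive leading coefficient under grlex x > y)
First, deg p = 2. A generic line meets the curve in up to 2 points.
Next, checking where it meets the axes: it meets the y-axis at y = -1 (among the integer gridlines).
Finally, putting this together gives p.

x^2 - x - y - 1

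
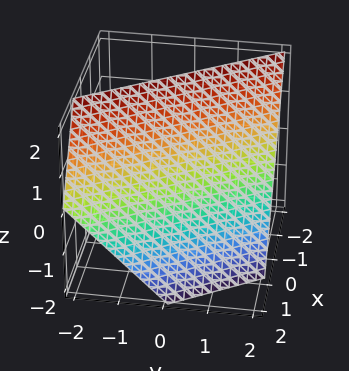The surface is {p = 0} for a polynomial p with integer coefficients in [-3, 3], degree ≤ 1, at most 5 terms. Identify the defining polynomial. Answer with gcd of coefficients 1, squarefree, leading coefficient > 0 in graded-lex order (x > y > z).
1. The degree is 1 — every cross-section is a straight line — this is a plane.
2. Reading off the gridlines: it meets the y-axis at y = 1 (among the integer gridlines); it crosses the z-axis at the gridline z = 1.
3. Together with the visible shape, these determine p as stated.

3*x + 2*y + 2*z - 2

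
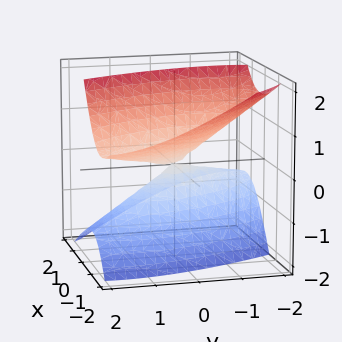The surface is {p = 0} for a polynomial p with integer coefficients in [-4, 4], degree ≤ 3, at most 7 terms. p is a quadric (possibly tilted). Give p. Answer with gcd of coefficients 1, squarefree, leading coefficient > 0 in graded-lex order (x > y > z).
2*x^2 + 2*x*y + 2*x*z + y^2 - 2*z^2

(a) There are 2 components. They look like related sheets of one shape, so recover p as a whole.
(b) The degree is 2 — the shape is more complex than any degree-1 surface.
(c) From the visible intercepts: one x-axis crossing is at x = 0; it crosses the z-axis at the gridline z = 0.
(d) Fitting integer coefficients to these (and the overall shape) gives p.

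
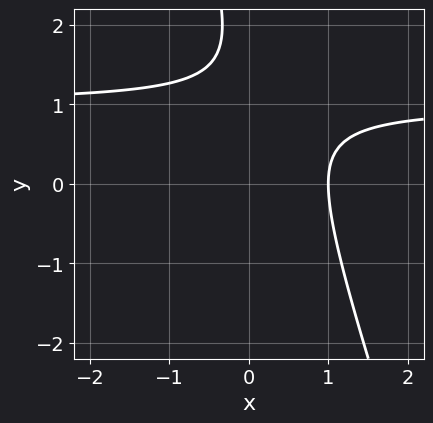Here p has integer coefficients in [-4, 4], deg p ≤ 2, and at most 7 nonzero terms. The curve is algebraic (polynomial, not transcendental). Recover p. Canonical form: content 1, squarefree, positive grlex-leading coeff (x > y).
First, deg p = 2. A generic line meets the curve in up to 2 points.
Then, against the integer gridlines: it crosses the x-axis at the gridline x = 1; the curve avoids every integer y-axis point in the box.
Finally, these observations pin down the coefficients.

3*x*y + y^2 - 3*x - 3*y + 3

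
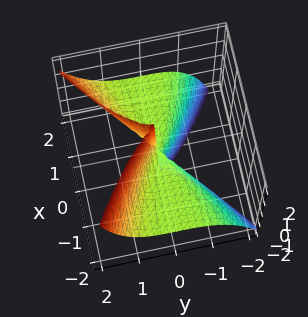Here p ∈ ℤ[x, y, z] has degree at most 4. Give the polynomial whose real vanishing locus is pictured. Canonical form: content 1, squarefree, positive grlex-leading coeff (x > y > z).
First, deg p = 3. The shape is more complex than any degree-2 surface.
Then, checking where it meets the axes: every point of the x-axis in the box is on the surface; the visible z-axis segment lies entirely on the surface; one y-axis crossing is at y = 0.
Finally, putting this together gives p.

3*x^2*z + x*y*z - 3*y^3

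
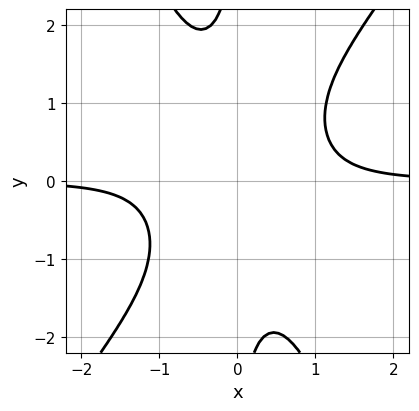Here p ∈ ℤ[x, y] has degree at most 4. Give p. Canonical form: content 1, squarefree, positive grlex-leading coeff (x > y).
3*x^3*y - x^2*y^2 - x*y^3 - 2

The degree is 4 — no degree-3 curve has this shape.
From the visible intercepts: no x-intercept at any integer in the box; it misses every integer gridline on the y-axis.
Solving for integer coefficients yields p as stated.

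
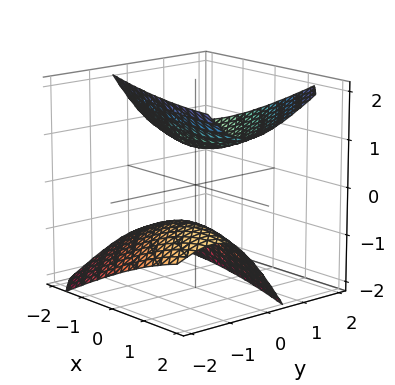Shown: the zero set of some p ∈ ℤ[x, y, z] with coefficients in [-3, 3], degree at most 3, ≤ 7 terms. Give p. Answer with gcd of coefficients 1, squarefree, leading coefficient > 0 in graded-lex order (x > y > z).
1. There are 2 components. They look like related sheets of one shape, so recover p as a whole.
2. Degree: the shape is more complex than any degree-1 surface, so deg p = 2.
3. From the axis intercepts and sections: no y-intercept at any integer in the box; the surface avoids every integer x-axis point in the box.
4. The integer polynomial consistent with all of this is the stated p.

x^2 + 3*x*y + 3*y^2 - 3*y*z - 3*z^2 + 2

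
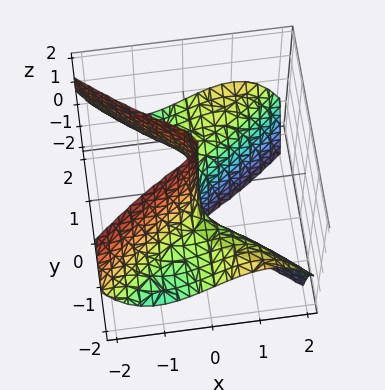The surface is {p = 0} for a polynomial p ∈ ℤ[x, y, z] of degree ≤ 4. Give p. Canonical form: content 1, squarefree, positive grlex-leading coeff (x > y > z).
x^3 - x*y^2 + y^2*z + x

(a) deg p = 3. The shape is more complex than any degree-2 surface.
(b) Observable constraints: the visible y-axis segment lies entirely on the surface; the visible z-axis segment lies entirely on the surface; it meets the x-axis at x = 0 (among the integer gridlines).
(c) Assembling these constraints gives the stated polynomial.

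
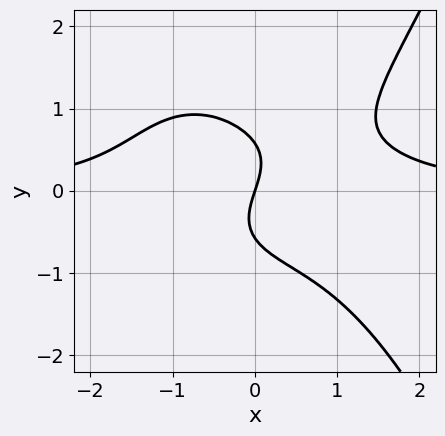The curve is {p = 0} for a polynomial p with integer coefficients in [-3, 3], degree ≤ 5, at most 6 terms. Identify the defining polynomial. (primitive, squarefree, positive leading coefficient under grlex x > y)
2*x^3*y - 3*y^3 - 3*x + y

(a) Degree: a generic line meets the curve in up to 4 points, so deg p = 4.
(b) From the axis intercepts and sections: it crosses the x-axis at the gridline x = 0; one y-axis crossing is at y = 0.
(c) The integer polynomial consistent with all of this is the stated p.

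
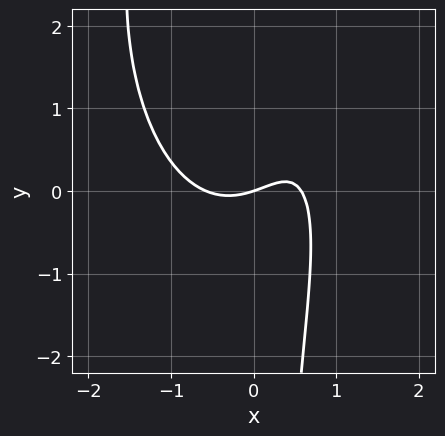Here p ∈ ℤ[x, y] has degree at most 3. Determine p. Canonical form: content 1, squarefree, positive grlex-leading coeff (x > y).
First, deg p = 3.
Then, against the integer gridlines: one y-axis crossing is at y = 0; it crosses the x-axis at the gridline x = 0.
Finally, putting this together gives p.

3*x^3 + x*y^2 - 3*x*y - x + 3*y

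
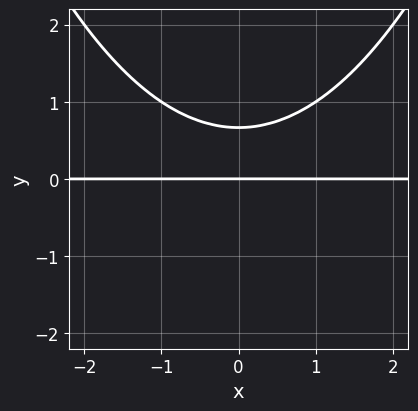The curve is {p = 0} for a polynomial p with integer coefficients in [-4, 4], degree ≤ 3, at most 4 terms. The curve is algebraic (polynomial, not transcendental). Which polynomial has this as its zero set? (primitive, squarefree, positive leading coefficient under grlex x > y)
First, the degree is 3 — the shape is more complex than any degree-2 curve.
Next, symmetries: the x ↦ −x reflection is a symmetry, so x appears only in even powers.
Next, reading off the gridlines: it meets the y-axis at y = 0 (among the integer gridlines); every point of the x-axis in the box is on the curve.
Finally, the integer polynomial consistent with all of this is the stated p.

x^2*y - 3*y^2 + 2*y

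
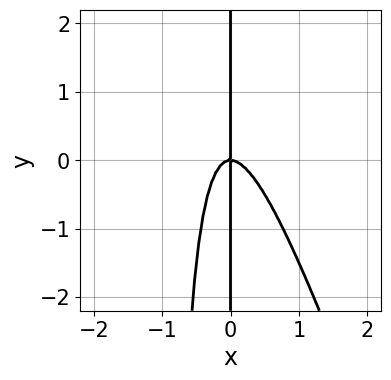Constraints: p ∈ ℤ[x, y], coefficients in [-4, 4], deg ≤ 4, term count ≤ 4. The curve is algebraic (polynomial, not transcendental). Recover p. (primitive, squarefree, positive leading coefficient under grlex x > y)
(a) deg p = 3. The shape is more complex than any degree-2 curve.
(b) Against the integer gridlines: it meets the x-axis at x = 0 (among the integer gridlines); every point of the y-axis in the box is on the curve.
(c) Putting this together gives p.

3*x^3 + x^2*y + x*y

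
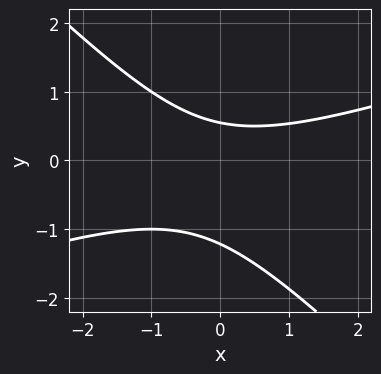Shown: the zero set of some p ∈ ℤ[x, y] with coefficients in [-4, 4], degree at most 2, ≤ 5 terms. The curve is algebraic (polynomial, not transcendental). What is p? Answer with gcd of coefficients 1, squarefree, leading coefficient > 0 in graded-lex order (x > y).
(a) Degree: the shape is more complex than any degree-1 curve, so deg p = 2.
(b) Observable constraints: it misses every integer gridline on the x-axis.
(c) Matching integer coefficients to the picture gives p.

x^2 - 2*x*y - 3*y^2 - 2*y + 2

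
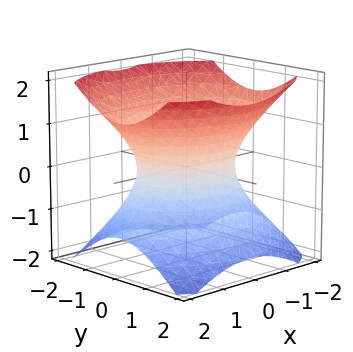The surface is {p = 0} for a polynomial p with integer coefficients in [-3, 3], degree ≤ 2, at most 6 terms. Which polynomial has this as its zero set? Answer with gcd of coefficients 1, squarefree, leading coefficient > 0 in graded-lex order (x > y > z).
1. deg p = 2. An hourglass — one-sheet hyperboloid; a quadric.
2. Symmetries: mirror symmetry x ↦ −x ⇒ only even powers of x; the z ↦ −z reflection is a symmetry, so z appears only in even powers; it's symmetric under y → −y, forcing even powers of y.
3. Against the integer gridlines: the surface avoids every integer z-axis point in the box; among the integer gridlines, it crosses the y-axis at y ∈ {-1, 1}.
4. Assembling these constraints gives the stated polynomial.

2*x^2 + 3*y^2 - 3*z^2 - 3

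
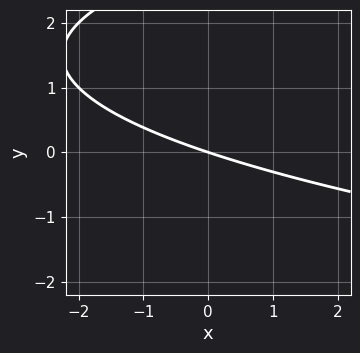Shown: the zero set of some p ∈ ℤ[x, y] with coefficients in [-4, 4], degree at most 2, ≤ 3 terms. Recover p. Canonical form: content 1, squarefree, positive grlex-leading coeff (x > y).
y^2 - x - 3*y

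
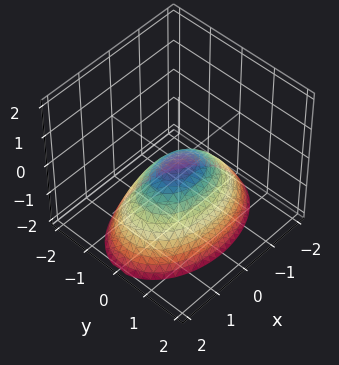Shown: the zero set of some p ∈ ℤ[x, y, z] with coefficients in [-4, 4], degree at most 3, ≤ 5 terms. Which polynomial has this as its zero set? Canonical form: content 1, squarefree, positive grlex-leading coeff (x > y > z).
(a) The degree is 2 — a paraboloid; a quadric.
(b) Symmetries: the y ↦ −y reflection is a symmetry, so y appears only in even powers; mirror symmetry x ↦ −x ⇒ only even powers of x.
(c) Reading off the gridlines: it crosses the y-axis at the gridline y = 0; it meets the z-axis at z = 0 (among the integer gridlines).
(d) Assembling these constraints gives the stated polynomial.

x^2 + 2*y^2 + 2*z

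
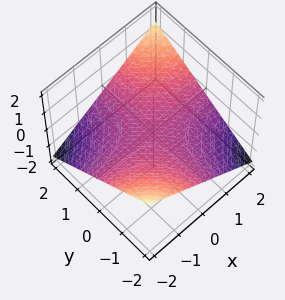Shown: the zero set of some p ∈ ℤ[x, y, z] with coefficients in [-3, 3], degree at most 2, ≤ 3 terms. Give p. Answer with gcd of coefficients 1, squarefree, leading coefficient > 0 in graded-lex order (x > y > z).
x*y - 3*z

1. Degree: a hyperbolic paraboloid; a quadric, so deg p = 2.
2. Checking where it meets the axes: it meets the z-axis at z = 0 (among the integer gridlines); the visible x-axis segment lies entirely on the surface.
3. Solving for integer coefficients yields p as stated. Check: (0, -2, 0) on the y-axis lies on the surface, and p(0, -2, 0) = 0. ✓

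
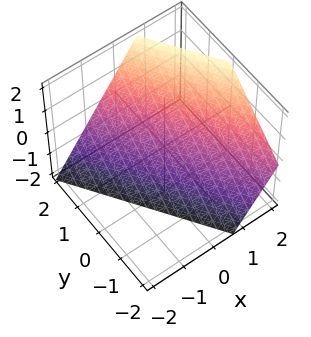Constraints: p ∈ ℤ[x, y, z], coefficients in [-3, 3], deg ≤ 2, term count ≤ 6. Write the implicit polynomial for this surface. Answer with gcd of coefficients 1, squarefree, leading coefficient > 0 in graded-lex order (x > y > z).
3*x + 2*y - 2*z - 2

Degree: the surface is flat (a plane), so deg p = 1.
From the visible intercepts: one y-axis crossing is at y = 1; it meets the z-axis at z = -1 (among the integer gridlines).
Putting this together gives p.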